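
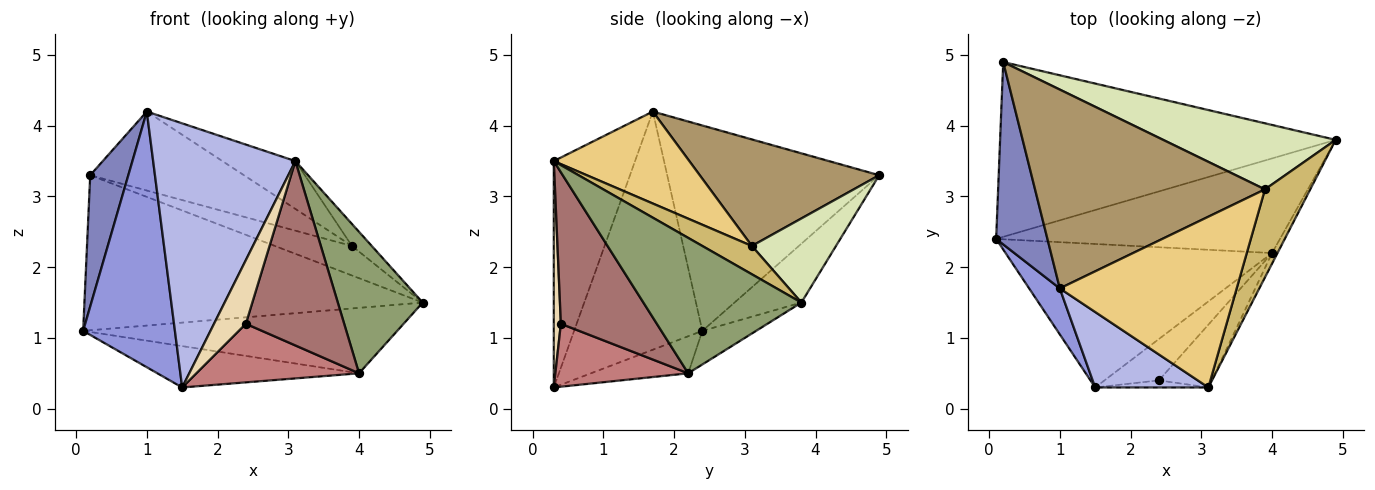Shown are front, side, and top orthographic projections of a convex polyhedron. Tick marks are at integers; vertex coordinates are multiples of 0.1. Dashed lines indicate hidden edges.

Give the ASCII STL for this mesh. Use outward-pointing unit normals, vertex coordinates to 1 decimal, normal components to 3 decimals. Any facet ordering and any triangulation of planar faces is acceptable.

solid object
 facet normal -0.130 0.658 -0.742
  outer loop
   vertex 0.2 4.9 3.3
   vertex 4.9 3.8 1.5
   vertex 0.1 2.4 1.1
  endloop
 endfacet
 facet normal -0.956 -0.172 0.239
  outer loop
   vertex 1.0 1.7 4.2
   vertex 0.2 4.9 3.3
   vertex 0.1 2.4 1.1
  endloop
 endfacet
 facet normal -0.809 -0.579 0.104
  outer loop
   vertex 1.0 1.7 4.2
   vertex 0.1 2.4 1.1
   vertex 1.5 0.3 0.3
  endloop
 endfacet
 facet normal -0.482 -0.843 0.241
  outer loop
   vertex 1.0 1.7 4.2
   vertex 1.5 0.3 0.3
   vertex 3.1 0.3 3.5
  endloop
 endfacet
 facet normal 0.880 -0.473 -0.035
  outer loop
   vertex 4.0 2.2 0.5
   vertex 4.9 3.8 1.5
   vertex 3.1 0.3 3.5
  endloop
 endfacet
 facet normal -0.097 0.566 -0.819
  outer loop
   vertex 4.0 2.2 0.5
   vertex 0.1 2.4 1.1
   vertex 4.9 3.8 1.5
  endloop
 endfacet
 facet normal -0.132 0.275 -0.952
  outer loop
   vertex 4.0 2.2 0.5
   vertex 1.5 0.3 0.3
   vertex 0.1 2.4 1.1
  endloop
 endfacet
 facet normal 0.407 0.372 0.834
  outer loop
   vertex 3.9 3.1 2.3
   vertex 4.9 3.8 1.5
   vertex 0.2 4.9 3.3
  endloop
 endfacet
 facet normal 0.396 0.339 0.854
  outer loop
   vertex 3.9 3.1 2.3
   vertex 0.2 4.9 3.3
   vertex 1.0 1.7 4.2
  endloop
 endfacet
 facet normal 0.518 0.207 0.830
  outer loop
   vertex 3.9 3.1 2.3
   vertex 3.1 0.3 3.5
   vertex 4.9 3.8 1.5
  endloop
 endfacet
 facet normal 0.448 0.241 0.861
  outer loop
   vertex 3.9 3.1 2.3
   vertex 1.0 1.7 4.2
   vertex 3.1 0.3 3.5
  endloop
 endfacet
 facet normal 0.216 -0.970 -0.108
  outer loop
   vertex 2.4 0.4 1.2
   vertex 3.1 0.3 3.5
   vertex 1.5 0.3 0.3
  endloop
 endfacet
 facet normal 0.679 -0.695 -0.237
  outer loop
   vertex 2.4 0.4 1.2
   vertex 4.0 2.2 0.5
   vertex 3.1 0.3 3.5
  endloop
 endfacet
 facet normal 0.555 -0.680 -0.479
  outer loop
   vertex 2.4 0.4 1.2
   vertex 1.5 0.3 0.3
   vertex 4.0 2.2 0.5
  endloop
 endfacet
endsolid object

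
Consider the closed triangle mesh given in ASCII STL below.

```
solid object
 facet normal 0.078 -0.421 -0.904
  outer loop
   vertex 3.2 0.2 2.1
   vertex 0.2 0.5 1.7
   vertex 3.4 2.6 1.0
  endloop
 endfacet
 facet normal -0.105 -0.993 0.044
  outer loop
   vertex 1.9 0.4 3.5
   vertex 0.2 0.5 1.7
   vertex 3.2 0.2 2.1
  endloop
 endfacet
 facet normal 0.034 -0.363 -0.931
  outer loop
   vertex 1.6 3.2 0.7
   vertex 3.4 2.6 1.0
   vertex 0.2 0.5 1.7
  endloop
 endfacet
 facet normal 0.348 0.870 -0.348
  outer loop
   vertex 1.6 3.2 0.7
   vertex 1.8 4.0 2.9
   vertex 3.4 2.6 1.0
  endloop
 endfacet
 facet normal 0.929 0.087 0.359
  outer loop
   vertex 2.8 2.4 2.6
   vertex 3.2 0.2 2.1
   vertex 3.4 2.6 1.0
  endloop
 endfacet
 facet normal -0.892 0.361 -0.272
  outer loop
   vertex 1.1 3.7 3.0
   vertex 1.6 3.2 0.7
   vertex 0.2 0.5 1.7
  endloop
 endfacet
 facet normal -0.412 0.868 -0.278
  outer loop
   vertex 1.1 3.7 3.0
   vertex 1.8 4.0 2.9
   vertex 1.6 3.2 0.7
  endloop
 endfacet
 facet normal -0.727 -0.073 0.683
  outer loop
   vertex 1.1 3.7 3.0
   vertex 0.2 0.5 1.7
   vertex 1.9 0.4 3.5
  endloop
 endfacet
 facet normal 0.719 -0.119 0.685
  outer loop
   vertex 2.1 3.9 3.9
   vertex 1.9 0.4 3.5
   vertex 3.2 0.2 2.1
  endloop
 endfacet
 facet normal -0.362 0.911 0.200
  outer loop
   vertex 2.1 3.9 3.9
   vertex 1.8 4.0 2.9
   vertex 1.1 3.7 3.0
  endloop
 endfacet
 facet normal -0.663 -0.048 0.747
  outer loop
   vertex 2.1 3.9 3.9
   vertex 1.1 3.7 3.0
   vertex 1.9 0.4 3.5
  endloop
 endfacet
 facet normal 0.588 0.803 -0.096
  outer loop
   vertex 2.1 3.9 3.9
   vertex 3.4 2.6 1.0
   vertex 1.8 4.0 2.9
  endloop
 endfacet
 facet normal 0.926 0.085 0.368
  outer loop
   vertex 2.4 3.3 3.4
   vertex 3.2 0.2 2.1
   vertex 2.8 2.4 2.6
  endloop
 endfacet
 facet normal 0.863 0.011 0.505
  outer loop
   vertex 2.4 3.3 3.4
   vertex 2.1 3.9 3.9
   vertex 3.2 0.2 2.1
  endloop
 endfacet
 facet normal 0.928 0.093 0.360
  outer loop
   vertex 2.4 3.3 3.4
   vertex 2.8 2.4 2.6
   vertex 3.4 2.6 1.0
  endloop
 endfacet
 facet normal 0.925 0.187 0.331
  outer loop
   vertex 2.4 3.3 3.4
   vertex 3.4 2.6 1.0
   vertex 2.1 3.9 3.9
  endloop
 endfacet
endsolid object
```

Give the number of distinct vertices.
10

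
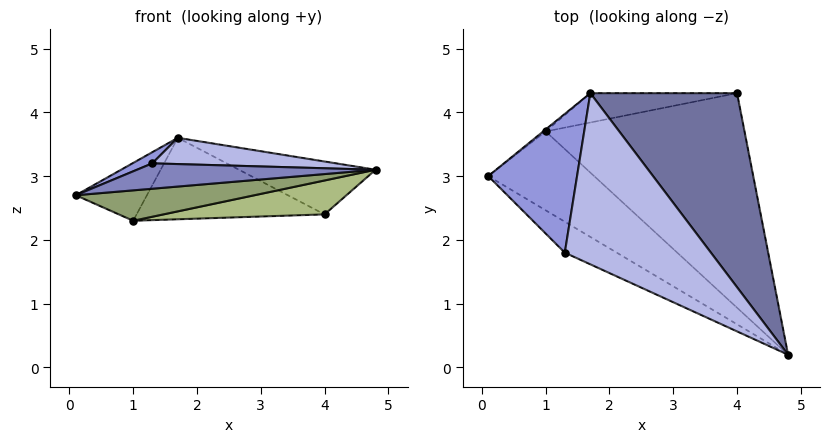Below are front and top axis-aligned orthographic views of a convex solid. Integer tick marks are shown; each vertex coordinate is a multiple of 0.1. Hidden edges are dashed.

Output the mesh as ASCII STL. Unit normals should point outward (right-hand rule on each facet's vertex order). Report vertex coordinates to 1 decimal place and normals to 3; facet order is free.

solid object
 facet normal 0.450 0.235 0.862
  outer loop
   vertex 1.7 4.3 3.6
   vertex 4.8 0.2 3.1
   vertex 4.0 4.3 2.4
  endloop
 endfacet
 facet normal -0.298 -0.605 -0.738
  outer loop
   vertex 1.3 1.8 3.2
   vertex 0.1 3.0 2.7
   vertex 4.8 0.2 3.1
  endloop
 endfacet
 facet normal -0.444 -0.072 0.893
  outer loop
   vertex 1.3 1.8 3.2
   vertex 1.7 4.3 3.6
   vertex 0.1 3.0 2.7
  endloop
 endfacet
 facet normal -0.041 -0.151 0.988
  outer loop
   vertex 1.3 1.8 3.2
   vertex 4.8 0.2 3.1
   vertex 1.7 4.3 3.6
  endloop
 endfacet
 facet normal -0.134 -0.357 -0.925
  outer loop
   vertex 1.0 3.7 2.3
   vertex 4.8 0.2 3.1
   vertex 0.1 3.0 2.7
  endloop
 endfacet
 facet normal 0.064 -0.156 -0.986
  outer loop
   vertex 1.0 3.7 2.3
   vertex 4.0 4.3 2.4
   vertex 4.8 0.2 3.1
  endloop
 endfacet
 facet normal -0.621 0.783 -0.027
  outer loop
   vertex 1.0 3.7 2.3
   vertex 0.1 3.0 2.7
   vertex 1.7 4.3 3.6
  endloop
 endfacet
 facet normal -0.174 0.926 -0.334
  outer loop
   vertex 1.0 3.7 2.3
   vertex 1.7 4.3 3.6
   vertex 4.0 4.3 2.4
  endloop
 endfacet
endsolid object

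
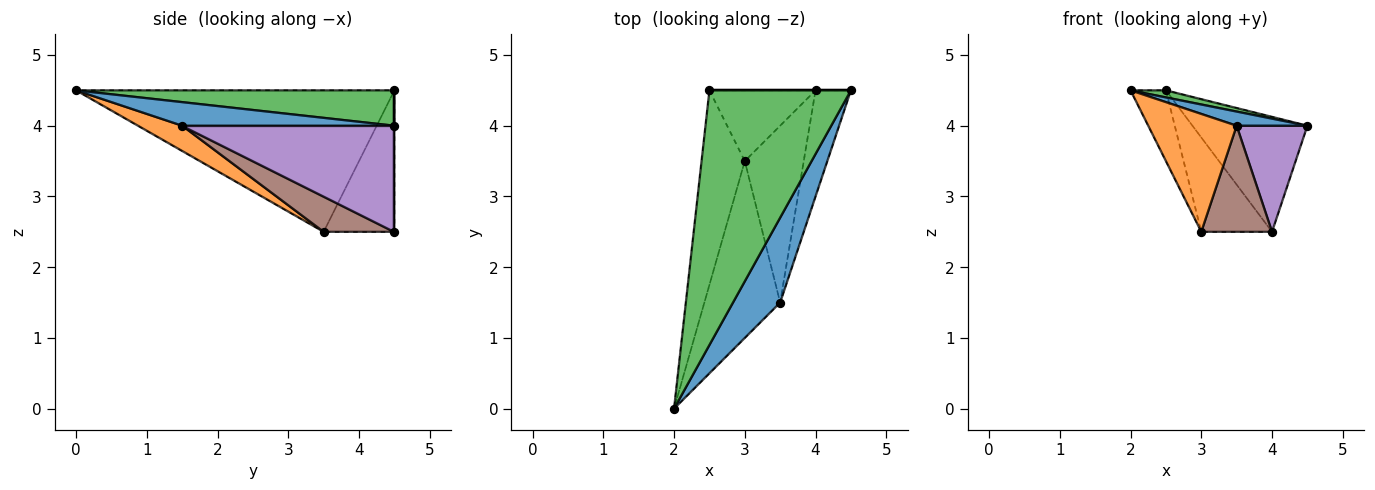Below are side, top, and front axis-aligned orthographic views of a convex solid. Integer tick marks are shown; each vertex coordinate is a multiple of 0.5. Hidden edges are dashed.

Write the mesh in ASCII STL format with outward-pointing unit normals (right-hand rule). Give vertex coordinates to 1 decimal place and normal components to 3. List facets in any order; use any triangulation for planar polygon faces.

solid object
 facet normal 0.442 -0.147 0.885
  outer loop
   vertex 3.5 1.5 4.0
   vertex 4.5 4.5 4.0
   vertex 2.0 0.0 4.5
  endloop
 endfacet
 facet normal 0.267 -0.535 -0.802
  outer loop
   vertex 3.5 1.5 4.0
   vertex 2.0 0.0 4.5
   vertex 3.0 3.5 2.5
  endloop
 endfacet
 facet normal 0.242 -0.027 0.970
  outer loop
   vertex 2.5 4.5 4.5
   vertex 2.0 0.0 4.5
   vertex 4.5 4.5 4.0
  endloop
 endfacet
 facet normal -0.951 0.106 -0.291
  outer loop
   vertex 2.5 4.5 4.5
   vertex 3.0 3.5 2.5
   vertex 2.0 0.0 4.5
  endloop
 endfacet
 facet normal 0.905 -0.302 -0.302
  outer loop
   vertex 4.0 4.5 2.5
   vertex 4.5 4.5 4.0
   vertex 3.5 1.5 4.0
  endloop
 endfacet
 facet normal 0.457 -0.457 -0.762
  outer loop
   vertex 4.0 4.5 2.5
   vertex 3.5 1.5 4.0
   vertex 3.0 3.5 2.5
  endloop
 endfacet
 facet normal 0.000 1.000 0.000
  outer loop
   vertex 4.0 4.5 2.5
   vertex 2.5 4.5 4.5
   vertex 4.5 4.5 4.0
  endloop
 endfacet
 facet normal -0.625 0.625 -0.469
  outer loop
   vertex 4.0 4.5 2.5
   vertex 3.0 3.5 2.5
   vertex 2.5 4.5 4.5
  endloop
 endfacet
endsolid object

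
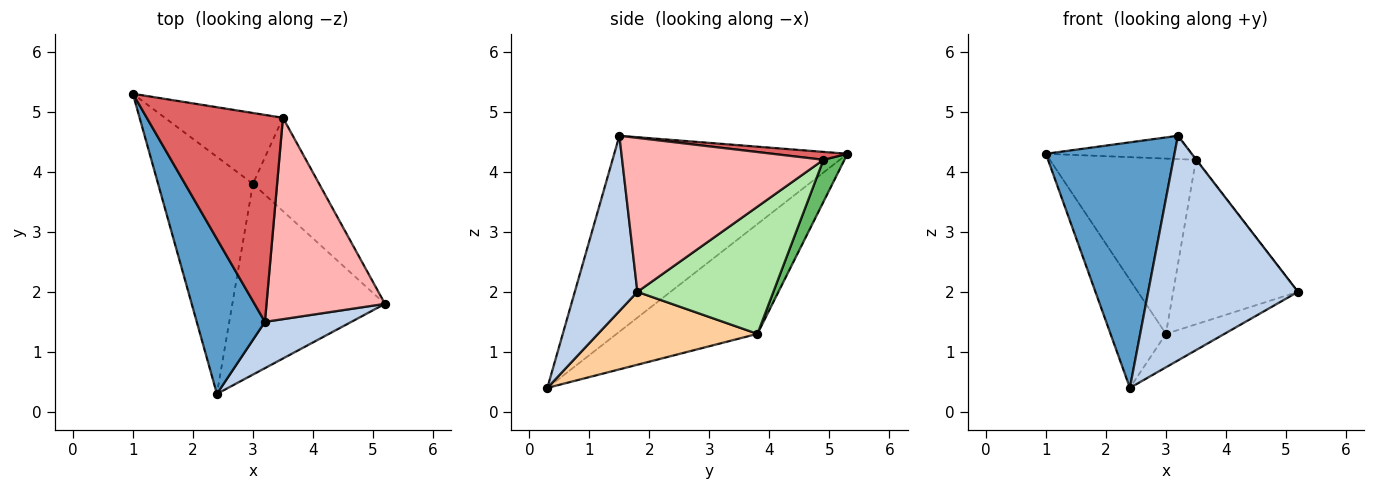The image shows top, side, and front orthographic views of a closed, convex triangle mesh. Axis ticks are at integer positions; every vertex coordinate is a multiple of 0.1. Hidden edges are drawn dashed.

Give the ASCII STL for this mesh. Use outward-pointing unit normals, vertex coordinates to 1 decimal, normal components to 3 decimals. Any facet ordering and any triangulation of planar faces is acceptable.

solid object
 facet normal -0.838 -0.462 0.292
  outer loop
   vertex 3.2 1.5 4.6
   vertex 1.0 5.3 4.3
   vertex 2.4 0.3 0.4
  endloop
 endfacet
 facet normal 0.379 -0.906 0.187
  outer loop
   vertex 3.2 1.5 4.6
   vertex 2.4 0.3 0.4
   vertex 5.2 1.8 2.0
  endloop
 endfacet
 facet normal -0.725 0.285 -0.626
  outer loop
   vertex 3.0 3.8 1.3
   vertex 2.4 0.3 0.4
   vertex 1.0 5.3 4.3
  endloop
 endfacet
 facet normal 0.426 0.156 -0.891
  outer loop
   vertex 3.0 3.8 1.3
   vertex 5.2 1.8 2.0
   vertex 2.4 0.3 0.4
  endloop
 endfacet
 facet normal 0.132 0.919 -0.371
  outer loop
   vertex 3.5 4.9 4.2
   vertex 3.0 3.8 1.3
   vertex 1.0 5.3 4.3
  endloop
 endfacet
 facet normal 0.688 0.631 -0.358
  outer loop
   vertex 3.5 4.9 4.2
   vertex 5.2 1.8 2.0
   vertex 3.0 3.8 1.3
  endloop
 endfacet
 facet normal 0.058 0.112 0.992
  outer loop
   vertex 3.5 4.9 4.2
   vertex 1.0 5.3 4.3
   vertex 3.2 1.5 4.6
  endloop
 endfacet
 facet normal 0.793 0.002 0.610
  outer loop
   vertex 3.5 4.9 4.2
   vertex 3.2 1.5 4.6
   vertex 5.2 1.8 2.0
  endloop
 endfacet
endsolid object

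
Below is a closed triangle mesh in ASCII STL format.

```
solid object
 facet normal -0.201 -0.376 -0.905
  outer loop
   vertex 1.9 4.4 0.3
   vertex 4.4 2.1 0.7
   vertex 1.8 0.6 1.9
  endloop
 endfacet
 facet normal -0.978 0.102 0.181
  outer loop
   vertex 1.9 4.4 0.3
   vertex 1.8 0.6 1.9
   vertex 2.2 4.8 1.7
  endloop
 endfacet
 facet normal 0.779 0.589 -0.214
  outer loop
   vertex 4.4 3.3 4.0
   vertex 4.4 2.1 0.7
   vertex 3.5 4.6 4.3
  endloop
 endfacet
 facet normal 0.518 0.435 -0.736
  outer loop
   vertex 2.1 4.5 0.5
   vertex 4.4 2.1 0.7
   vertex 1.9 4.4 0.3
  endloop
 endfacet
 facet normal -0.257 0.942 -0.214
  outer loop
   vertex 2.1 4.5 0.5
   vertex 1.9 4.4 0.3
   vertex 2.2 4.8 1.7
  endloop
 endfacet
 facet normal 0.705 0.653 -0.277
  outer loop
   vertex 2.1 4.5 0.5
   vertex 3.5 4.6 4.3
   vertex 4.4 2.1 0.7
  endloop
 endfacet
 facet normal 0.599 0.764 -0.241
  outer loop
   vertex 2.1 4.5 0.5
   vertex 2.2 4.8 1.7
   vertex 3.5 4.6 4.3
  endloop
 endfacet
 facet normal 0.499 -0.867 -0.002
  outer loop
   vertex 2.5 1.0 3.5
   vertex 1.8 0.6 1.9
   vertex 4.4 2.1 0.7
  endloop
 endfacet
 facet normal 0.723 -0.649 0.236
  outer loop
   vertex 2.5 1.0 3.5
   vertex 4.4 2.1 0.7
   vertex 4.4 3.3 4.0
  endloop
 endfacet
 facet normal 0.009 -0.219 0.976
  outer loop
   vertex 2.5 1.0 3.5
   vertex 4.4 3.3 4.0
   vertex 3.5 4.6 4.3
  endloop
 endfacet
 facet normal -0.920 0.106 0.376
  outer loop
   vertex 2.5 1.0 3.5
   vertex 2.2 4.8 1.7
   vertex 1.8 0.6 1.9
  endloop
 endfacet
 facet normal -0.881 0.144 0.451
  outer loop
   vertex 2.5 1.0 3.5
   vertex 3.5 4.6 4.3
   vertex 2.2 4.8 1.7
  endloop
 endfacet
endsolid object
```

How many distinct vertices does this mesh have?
8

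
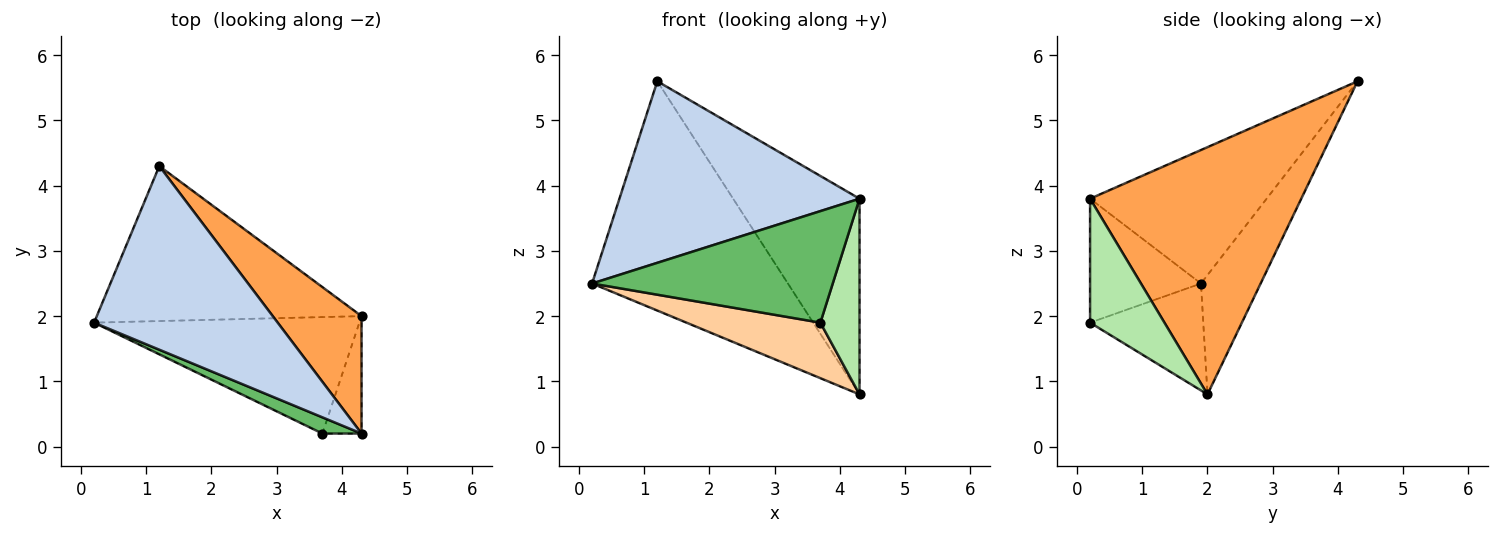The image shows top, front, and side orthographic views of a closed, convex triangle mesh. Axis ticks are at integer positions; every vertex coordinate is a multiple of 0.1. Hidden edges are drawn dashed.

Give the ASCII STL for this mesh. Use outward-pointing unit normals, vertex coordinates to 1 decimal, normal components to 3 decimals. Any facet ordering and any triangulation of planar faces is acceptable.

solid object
 facet normal -0.245 0.803 -0.543
  outer loop
   vertex 1.2 4.3 5.6
   vertex 4.3 2.0 0.8
   vertex 0.2 1.9 2.5
  endloop
 endfacet
 facet normal -0.459 -0.625 0.632
  outer loop
   vertex 4.3 0.2 3.8
   vertex 1.2 4.3 5.6
   vertex 0.2 1.9 2.5
  endloop
 endfacet
 facet normal 0.820 0.491 0.294
  outer loop
   vertex 4.3 0.2 3.8
   vertex 4.3 2.0 0.8
   vertex 1.2 4.3 5.6
  endloop
 endfacet
 facet normal -0.342 -0.404 -0.848
  outer loop
   vertex 3.7 0.2 1.9
   vertex 0.2 1.9 2.5
   vertex 4.3 2.0 0.8
  endloop
 endfacet
 facet normal -0.415 -0.900 0.131
  outer loop
   vertex 3.7 0.2 1.9
   vertex 4.3 0.2 3.8
   vertex 0.2 1.9 2.5
  endloop
 endfacet
 facet normal 0.852 -0.449 -0.269
  outer loop
   vertex 3.7 0.2 1.9
   vertex 4.3 2.0 0.8
   vertex 4.3 0.2 3.8
  endloop
 endfacet
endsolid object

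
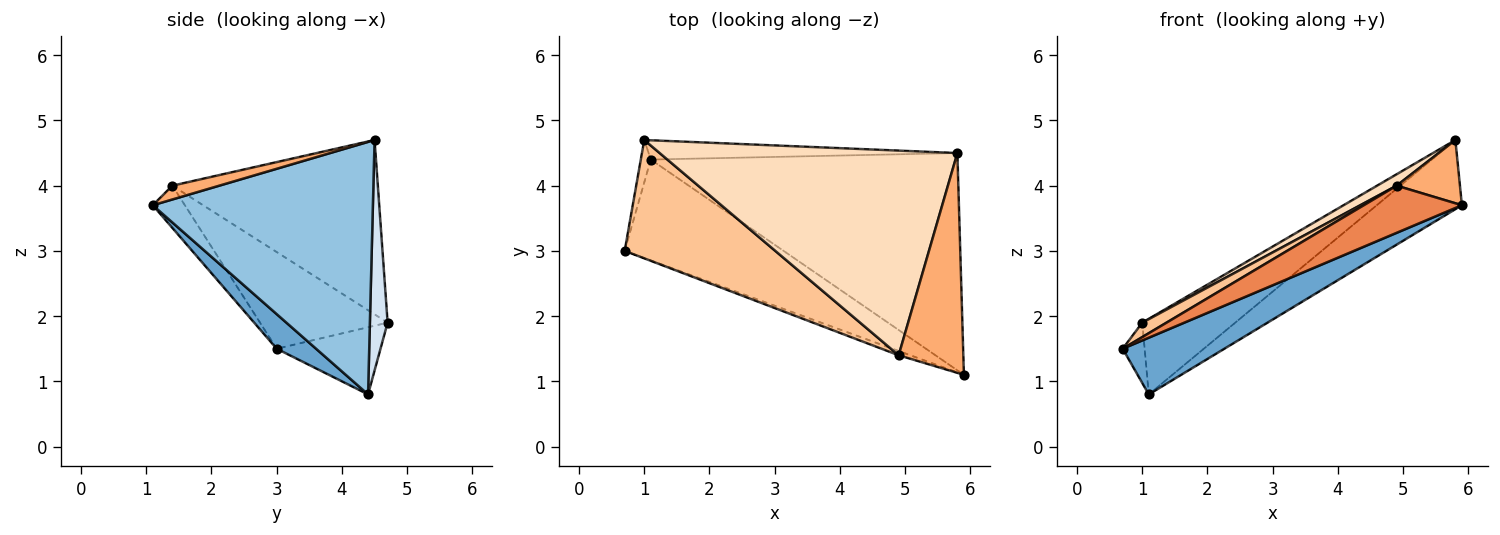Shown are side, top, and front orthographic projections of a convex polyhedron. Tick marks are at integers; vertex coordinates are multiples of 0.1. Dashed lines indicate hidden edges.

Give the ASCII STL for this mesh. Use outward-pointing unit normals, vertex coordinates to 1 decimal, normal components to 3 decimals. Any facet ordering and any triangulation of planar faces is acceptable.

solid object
 facet normal 0.186 -0.481 -0.856
  outer loop
   vertex 1.1 4.4 0.8
   vertex 5.9 1.1 3.7
   vertex 0.7 3.0 1.5
  endloop
 endfacet
 facet normal 0.617 0.239 -0.750
  outer loop
   vertex 1.1 4.4 0.8
   vertex 5.8 4.5 4.7
   vertex 5.9 1.1 3.7
  endloop
 endfacet
 facet normal -0.968 0.205 -0.144
  outer loop
   vertex 1.0 4.7 1.9
   vertex 1.1 4.4 0.8
   vertex 0.7 3.0 1.5
  endloop
 endfacet
 facet normal 0.182 0.953 -0.243
  outer loop
   vertex 1.0 4.7 1.9
   vertex 5.8 4.5 4.7
   vertex 1.1 4.4 0.8
  endloop
 endfacet
 facet normal -0.310 -0.947 -0.086
  outer loop
   vertex 4.9 1.4 4.0
   vertex 0.7 3.0 1.5
   vertex 5.9 1.1 3.7
  endloop
 endfacet
 facet normal 0.201 -0.271 0.941
  outer loop
   vertex 4.9 1.4 4.0
   vertex 5.9 1.1 3.7
   vertex 5.8 4.5 4.7
  endloop
 endfacet
 facet normal -0.537 -0.102 0.837
  outer loop
   vertex 4.9 1.4 4.0
   vertex 1.0 4.7 1.9
   vertex 0.7 3.0 1.5
  endloop
 endfacet
 facet normal -0.505 -0.048 0.862
  outer loop
   vertex 4.9 1.4 4.0
   vertex 5.8 4.5 4.7
   vertex 1.0 4.7 1.9
  endloop
 endfacet
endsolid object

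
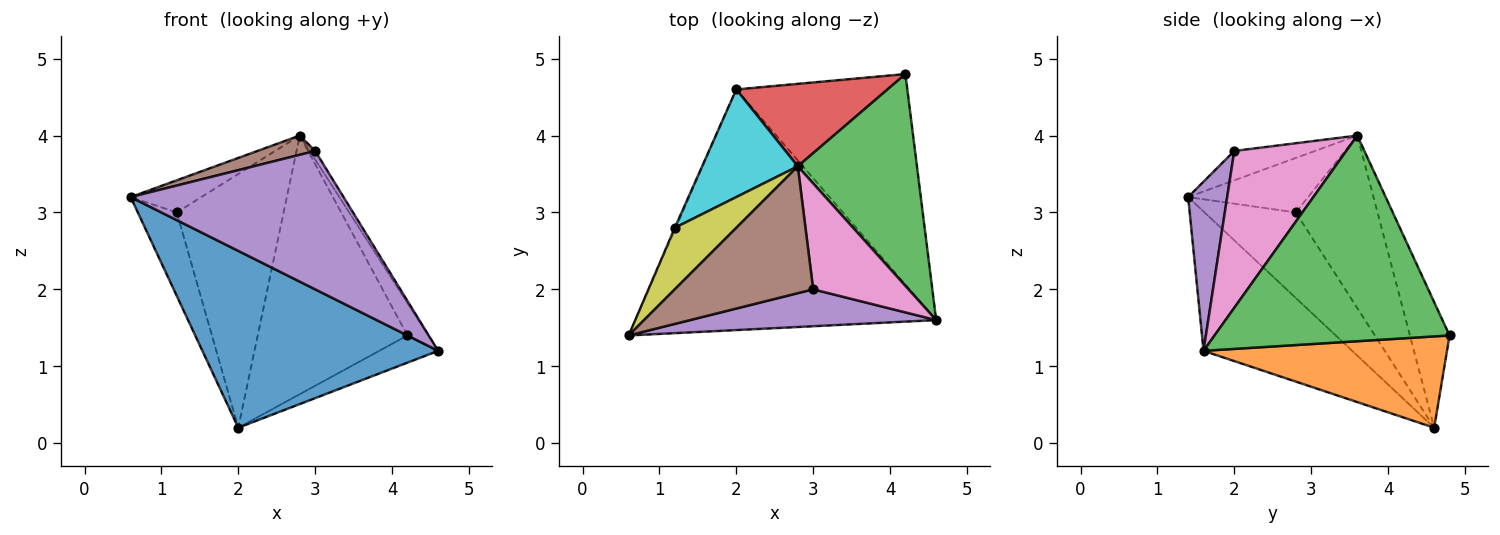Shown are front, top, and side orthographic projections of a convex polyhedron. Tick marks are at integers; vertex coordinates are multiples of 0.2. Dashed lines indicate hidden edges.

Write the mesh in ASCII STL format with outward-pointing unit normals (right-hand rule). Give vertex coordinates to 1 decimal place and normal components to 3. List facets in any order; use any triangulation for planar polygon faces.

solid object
 facet normal -0.350 -0.555 -0.755
  outer loop
   vertex 2.0 4.6 0.2
   vertex 4.6 1.6 1.2
   vertex 0.6 1.4 3.2
  endloop
 endfacet
 facet normal 0.468 0.113 -0.877
  outer loop
   vertex 2.0 4.6 0.2
   vertex 4.2 4.8 1.4
   vertex 4.6 1.6 1.2
  endloop
 endfacet
 facet normal 0.863 0.077 0.500
  outer loop
   vertex 2.8 3.6 4.0
   vertex 4.6 1.6 1.2
   vertex 4.2 4.8 1.4
  endloop
 endfacet
 facet normal -0.245 0.924 0.295
  outer loop
   vertex 2.8 3.6 4.0
   vertex 4.2 4.8 1.4
   vertex 2.0 4.6 0.2
  endloop
 endfacet
 facet normal 0.174 -0.951 0.254
  outer loop
   vertex 3.0 2.0 3.8
   vertex 0.6 1.4 3.2
   vertex 4.6 1.6 1.2
  endloop
 endfacet
 facet normal -0.205 -0.147 0.968
  outer loop
   vertex 3.0 2.0 3.8
   vertex 2.8 3.6 4.0
   vertex 0.6 1.4 3.2
  endloop
 endfacet
 facet normal 0.854 0.042 0.519
  outer loop
   vertex 3.0 2.0 3.8
   vertex 4.6 1.6 1.2
   vertex 2.8 3.6 4.0
  endloop
 endfacet
 facet normal -0.920 0.393 -0.010
  outer loop
   vertex 1.2 2.8 3.0
   vertex 2.0 4.6 0.2
   vertex 0.6 1.4 3.2
  endloop
 endfacet
 facet normal -0.618 0.364 0.697
  outer loop
   vertex 1.2 2.8 3.0
   vertex 0.6 1.4 3.2
   vertex 2.8 3.6 4.0
  endloop
 endfacet
 facet normal -0.576 0.753 0.319
  outer loop
   vertex 1.2 2.8 3.0
   vertex 2.8 3.6 4.0
   vertex 2.0 4.6 0.2
  endloop
 endfacet
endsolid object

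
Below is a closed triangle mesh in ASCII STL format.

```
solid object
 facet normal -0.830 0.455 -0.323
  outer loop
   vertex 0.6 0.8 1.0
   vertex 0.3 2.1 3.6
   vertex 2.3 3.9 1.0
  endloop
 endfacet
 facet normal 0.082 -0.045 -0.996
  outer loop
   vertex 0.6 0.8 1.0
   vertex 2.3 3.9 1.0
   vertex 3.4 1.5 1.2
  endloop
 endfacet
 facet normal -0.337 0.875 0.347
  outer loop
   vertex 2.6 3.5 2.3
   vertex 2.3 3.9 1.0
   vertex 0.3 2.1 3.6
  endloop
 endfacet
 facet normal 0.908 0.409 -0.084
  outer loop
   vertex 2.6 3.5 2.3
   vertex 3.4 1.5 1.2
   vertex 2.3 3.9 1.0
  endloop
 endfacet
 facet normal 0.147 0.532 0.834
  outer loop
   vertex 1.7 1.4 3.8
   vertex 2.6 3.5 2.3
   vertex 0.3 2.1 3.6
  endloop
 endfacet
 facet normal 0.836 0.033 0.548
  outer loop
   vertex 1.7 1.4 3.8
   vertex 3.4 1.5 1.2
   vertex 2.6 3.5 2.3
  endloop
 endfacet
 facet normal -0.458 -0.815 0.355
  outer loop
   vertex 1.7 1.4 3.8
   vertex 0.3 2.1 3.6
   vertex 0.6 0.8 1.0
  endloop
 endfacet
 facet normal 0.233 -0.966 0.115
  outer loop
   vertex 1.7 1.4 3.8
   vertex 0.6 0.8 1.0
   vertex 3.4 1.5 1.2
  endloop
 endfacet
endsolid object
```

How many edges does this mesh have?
12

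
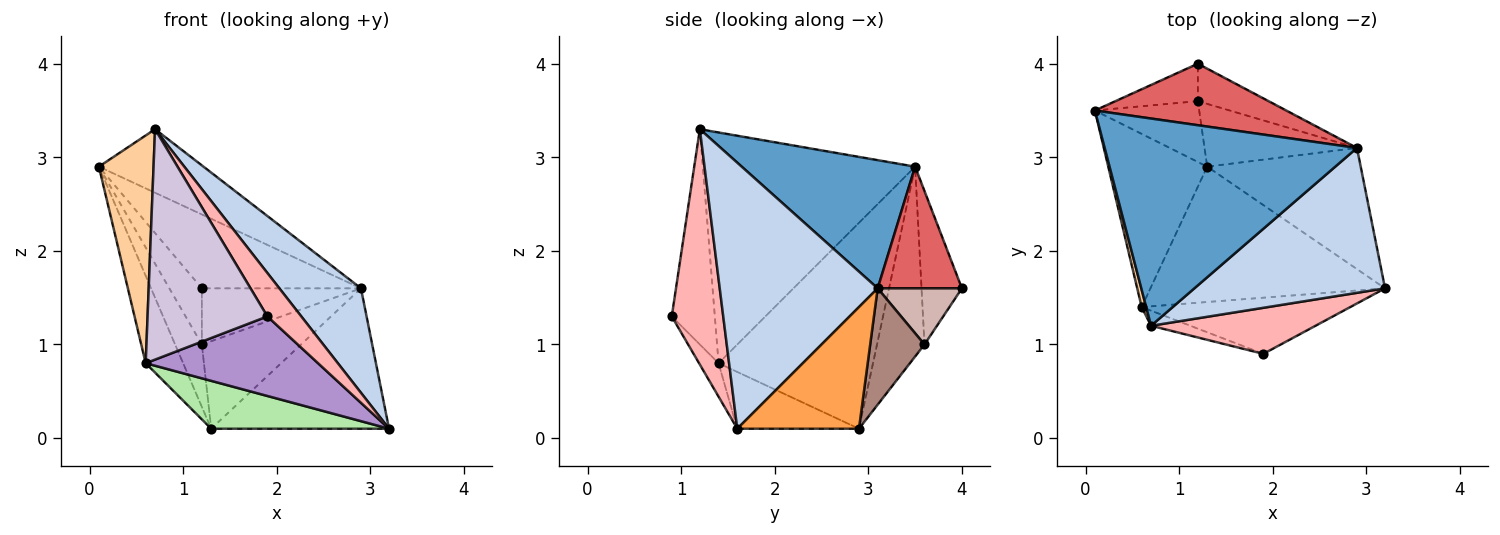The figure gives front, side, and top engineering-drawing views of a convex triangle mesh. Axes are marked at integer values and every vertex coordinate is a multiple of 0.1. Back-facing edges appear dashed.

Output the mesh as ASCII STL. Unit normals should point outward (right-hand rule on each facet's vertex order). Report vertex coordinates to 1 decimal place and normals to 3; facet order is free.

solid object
 facet normal 0.437 0.264 0.860
  outer loop
   vertex 2.9 3.1 1.6
   vertex 0.1 3.5 2.9
   vertex 0.7 1.2 3.3
  endloop
 endfacet
 facet normal 0.749 -0.387 0.537
  outer loop
   vertex 2.9 3.1 1.6
   vertex 0.7 1.2 3.3
   vertex 3.2 1.6 0.1
  endloop
 endfacet
 facet normal 0.460 0.672 -0.580
  outer loop
   vertex 2.9 3.1 1.6
   vertex 3.2 1.6 0.1
   vertex 1.3 2.9 0.1
  endloop
 endfacet
 facet normal -0.968 -0.249 0.019
  outer loop
   vertex 0.6 1.4 0.8
   vertex 0.7 1.2 3.3
   vertex 0.1 3.5 2.9
  endloop
 endfacet
 facet normal -0.881 0.213 -0.423
  outer loop
   vertex 0.6 1.4 0.8
   vertex 0.1 3.5 2.9
   vertex 1.3 2.9 0.1
  endloop
 endfacet
 facet normal -0.222 -0.325 -0.919
  outer loop
   vertex 0.6 1.4 0.8
   vertex 1.3 2.9 0.1
   vertex 3.2 1.6 0.1
  endloop
 endfacet
 facet normal 0.377 0.712 0.593
  outer loop
   vertex 1.2 4.0 1.6
   vertex 0.1 3.5 2.9
   vertex 2.9 3.1 1.6
  endloop
 endfacet
 facet normal 0.721 -0.475 0.504
  outer loop
   vertex 1.9 0.9 1.3
   vertex 3.2 1.6 0.1
   vertex 0.7 1.2 3.3
  endloop
 endfacet
 facet normal -0.092 -0.814 -0.574
  outer loop
   vertex 1.9 0.9 1.3
   vertex 0.6 1.4 0.8
   vertex 3.2 1.6 0.1
  endloop
 endfacet
 facet normal -0.338 -0.939 -0.062
  outer loop
   vertex 1.9 0.9 1.3
   vertex 0.7 1.2 3.3
   vertex 0.6 1.4 0.8
  endloop
 endfacet
 facet normal 0.406 0.743 -0.532
  outer loop
   vertex 1.2 3.6 1.0
   vertex 2.9 3.1 1.6
   vertex 1.3 2.9 0.1
  endloop
 endfacet
 facet normal 0.403 0.761 -0.508
  outer loop
   vertex 1.2 3.6 1.0
   vertex 1.2 4.0 1.6
   vertex 2.9 3.1 1.6
  endloop
 endfacet
 facet normal -0.786 0.443 -0.432
  outer loop
   vertex 1.2 3.6 1.0
   vertex 1.3 2.9 0.1
   vertex 0.1 3.5 2.9
  endloop
 endfacet
 facet normal -0.719 0.579 -0.386
  outer loop
   vertex 1.2 3.6 1.0
   vertex 0.1 3.5 2.9
   vertex 1.2 4.0 1.6
  endloop
 endfacet
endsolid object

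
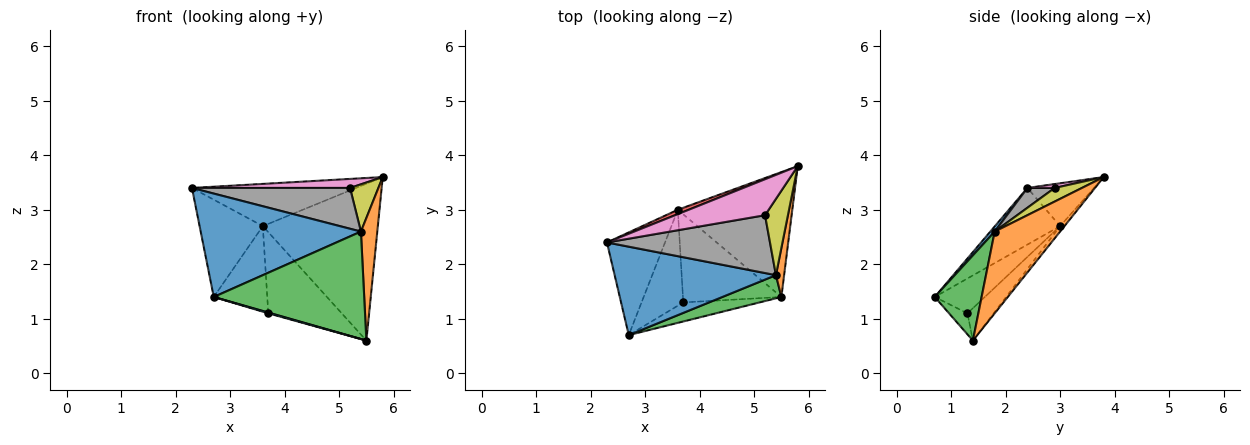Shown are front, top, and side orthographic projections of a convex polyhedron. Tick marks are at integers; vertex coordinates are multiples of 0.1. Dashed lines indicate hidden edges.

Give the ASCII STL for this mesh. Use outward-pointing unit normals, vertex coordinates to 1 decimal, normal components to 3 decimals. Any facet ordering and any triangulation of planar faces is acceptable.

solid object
 facet normal 0.021 -0.760 0.650
  outer loop
   vertex 5.4 1.8 2.6
   vertex 2.3 2.4 3.4
   vertex 2.7 0.7 1.4
  endloop
 endfacet
 facet normal 0.966 -0.241 0.097
  outer loop
   vertex 5.4 1.8 2.6
   vertex 5.5 1.4 0.6
   vertex 5.8 3.8 3.6
  endloop
 endfacet
 facet normal 0.291 -0.935 0.202
  outer loop
   vertex 5.4 1.8 2.6
   vertex 2.7 0.7 1.4
   vertex 5.5 1.4 0.6
  endloop
 endfacet
 facet normal -0.374 0.922 0.095
  outer loop
   vertex 3.6 3.0 2.7
   vertex 2.3 2.4 3.4
   vertex 5.8 3.8 3.6
  endloop
 endfacet
 facet normal -0.030 0.782 -0.623
  outer loop
   vertex 3.6 3.0 2.7
   vertex 5.8 3.8 3.6
   vertex 5.5 1.4 0.6
  endloop
 endfacet
 facet normal -0.578 0.561 -0.593
  outer loop
   vertex 3.6 3.0 2.7
   vertex 2.7 0.7 1.4
   vertex 2.3 2.4 3.4
  endloop
 endfacet
 facet normal 0.042 -0.243 0.969
  outer loop
   vertex 5.2 2.9 3.4
   vertex 5.8 3.8 3.6
   vertex 2.3 2.4 3.4
  endloop
 endfacet
 facet normal 0.099 -0.573 0.813
  outer loop
   vertex 5.2 2.9 3.4
   vertex 2.3 2.4 3.4
   vertex 5.4 1.8 2.6
  endloop
 endfacet
 facet normal 0.452 -0.470 0.759
  outer loop
   vertex 5.2 2.9 3.4
   vertex 5.4 1.8 2.6
   vertex 5.8 3.8 3.6
  endloop
 endfacet
 facet normal -0.265 -0.039 -0.963
  outer loop
   vertex 3.7 1.3 1.1
   vertex 5.5 1.4 0.6
   vertex 2.7 0.7 1.4
  endloop
 endfacet
 facet normal -0.235 0.659 -0.715
  outer loop
   vertex 3.7 1.3 1.1
   vertex 3.6 3.0 2.7
   vertex 5.5 1.4 0.6
  endloop
 endfacet
 facet normal -0.529 0.565 -0.633
  outer loop
   vertex 3.7 1.3 1.1
   vertex 2.7 0.7 1.4
   vertex 3.6 3.0 2.7
  endloop
 endfacet
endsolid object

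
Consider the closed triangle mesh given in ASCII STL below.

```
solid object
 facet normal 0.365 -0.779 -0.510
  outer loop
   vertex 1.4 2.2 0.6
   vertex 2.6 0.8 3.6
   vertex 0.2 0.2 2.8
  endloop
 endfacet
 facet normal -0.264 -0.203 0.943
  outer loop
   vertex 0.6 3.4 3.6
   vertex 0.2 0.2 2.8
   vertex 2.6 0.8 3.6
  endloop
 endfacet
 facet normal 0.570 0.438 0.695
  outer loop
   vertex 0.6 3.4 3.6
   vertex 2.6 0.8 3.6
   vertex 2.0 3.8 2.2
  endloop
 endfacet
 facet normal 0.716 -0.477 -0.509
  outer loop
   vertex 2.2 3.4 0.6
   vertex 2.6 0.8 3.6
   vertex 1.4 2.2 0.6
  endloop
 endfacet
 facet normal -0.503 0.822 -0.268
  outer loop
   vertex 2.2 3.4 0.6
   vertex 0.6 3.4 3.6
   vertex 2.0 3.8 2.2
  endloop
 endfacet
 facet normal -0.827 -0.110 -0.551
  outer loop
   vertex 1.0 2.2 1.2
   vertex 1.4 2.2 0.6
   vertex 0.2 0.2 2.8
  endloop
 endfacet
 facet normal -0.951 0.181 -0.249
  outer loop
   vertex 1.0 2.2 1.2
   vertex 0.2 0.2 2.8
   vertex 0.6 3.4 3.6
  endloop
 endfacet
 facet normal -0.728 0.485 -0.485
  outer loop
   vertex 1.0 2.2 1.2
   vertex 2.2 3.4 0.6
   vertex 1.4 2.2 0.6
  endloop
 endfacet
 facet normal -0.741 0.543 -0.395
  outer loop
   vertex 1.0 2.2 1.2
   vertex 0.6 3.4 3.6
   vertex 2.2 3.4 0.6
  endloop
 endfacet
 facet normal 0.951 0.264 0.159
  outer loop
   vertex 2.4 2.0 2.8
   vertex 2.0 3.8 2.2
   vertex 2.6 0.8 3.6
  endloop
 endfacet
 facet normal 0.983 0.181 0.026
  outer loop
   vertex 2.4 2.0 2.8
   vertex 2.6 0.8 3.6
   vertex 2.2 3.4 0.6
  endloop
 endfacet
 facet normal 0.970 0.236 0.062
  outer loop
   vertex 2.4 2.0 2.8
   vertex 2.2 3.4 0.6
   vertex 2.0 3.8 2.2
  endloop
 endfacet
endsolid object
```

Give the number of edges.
18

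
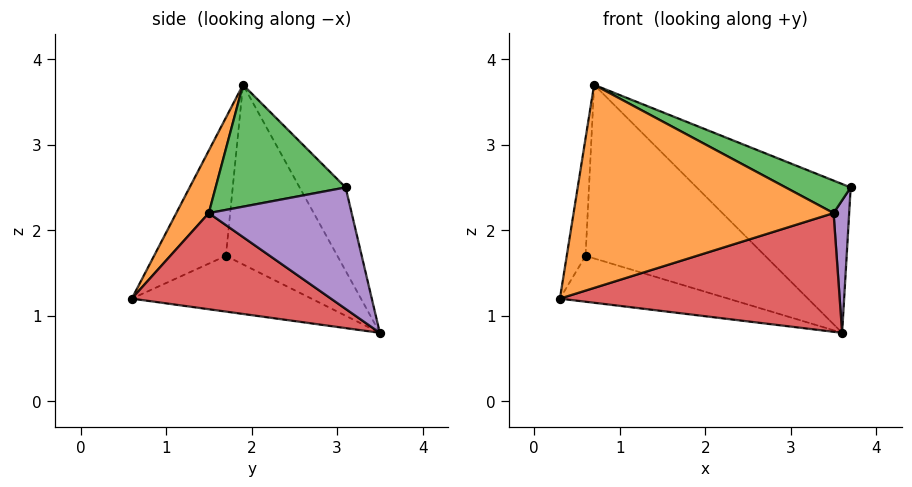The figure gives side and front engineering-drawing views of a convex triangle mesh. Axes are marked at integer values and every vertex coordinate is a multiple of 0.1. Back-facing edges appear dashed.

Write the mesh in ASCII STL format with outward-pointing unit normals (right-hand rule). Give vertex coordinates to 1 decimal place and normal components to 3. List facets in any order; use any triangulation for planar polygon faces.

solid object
 facet normal -0.278 0.931 0.235
  outer loop
   vertex 3.6 3.5 0.8
   vertex 0.7 1.9 3.7
   vertex 3.7 3.1 2.5
  endloop
 endfacet
 facet normal 0.111 -0.889 0.444
  outer loop
   vertex 3.5 1.5 2.2
   vertex 0.7 1.9 3.7
   vertex 0.3 0.6 1.2
  endloop
 endfacet
 facet normal 0.436 -0.218 0.873
  outer loop
   vertex 3.5 1.5 2.2
   vertex 3.7 3.1 2.5
   vertex 0.7 1.9 3.7
  endloop
 endfacet
 facet normal 0.386 -0.542 -0.747
  outer loop
   vertex 3.5 1.5 2.2
   vertex 0.3 0.6 1.2
   vertex 3.6 3.5 0.8
  endloop
 endfacet
 facet normal 0.991 -0.108 -0.084
  outer loop
   vertex 3.5 1.5 2.2
   vertex 3.6 3.5 0.8
   vertex 3.7 3.1 2.5
  endloop
 endfacet
 facet normal -0.967 0.253 0.023
  outer loop
   vertex 0.6 1.7 1.7
   vertex 0.3 0.6 1.2
   vertex 0.7 1.9 3.7
  endloop
 endfacet
 facet normal -0.499 0.468 -0.729
  outer loop
   vertex 0.6 1.7 1.7
   vertex 3.6 3.5 0.8
   vertex 0.3 0.6 1.2
  endloop
 endfacet
 facet normal -0.526 0.848 -0.058
  outer loop
   vertex 0.6 1.7 1.7
   vertex 0.7 1.9 3.7
   vertex 3.6 3.5 0.8
  endloop
 endfacet
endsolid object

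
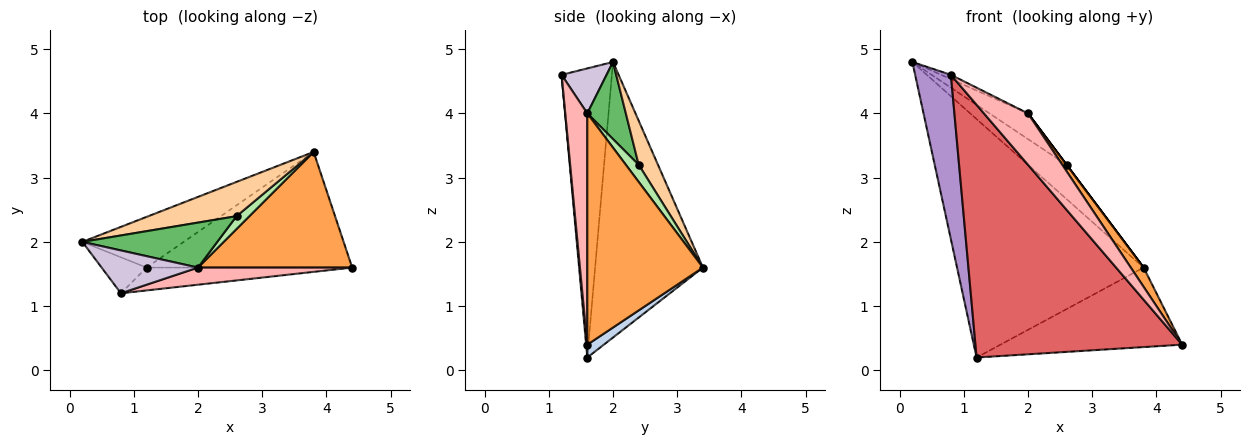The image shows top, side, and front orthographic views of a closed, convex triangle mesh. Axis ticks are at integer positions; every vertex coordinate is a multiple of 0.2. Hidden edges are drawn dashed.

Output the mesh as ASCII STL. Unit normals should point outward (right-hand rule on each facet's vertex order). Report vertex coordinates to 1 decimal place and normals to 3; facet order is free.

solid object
 facet normal -0.492 0.852 -0.181
  outer loop
   vertex 1.2 1.6 0.2
   vertex 0.2 2.0 4.8
   vertex 3.8 3.4 1.6
  endloop
 endfacet
 facet normal 0.051 0.566 -0.823
  outer loop
   vertex 1.2 1.6 0.2
   vertex 3.8 3.4 1.6
   vertex 4.4 1.6 0.4
  endloop
 endfacet
 facet normal 0.829 -0.092 0.552
  outer loop
   vertex 2.0 1.6 4.0
   vertex 4.4 1.6 0.4
   vertex 3.8 3.4 1.6
  endloop
 endfacet
 facet normal 0.333 0.667 0.667
  outer loop
   vertex 2.6 2.4 3.2
   vertex 3.8 3.4 1.6
   vertex 0.2 2.0 4.8
  endloop
 endfacet
 facet normal 0.444 0.444 0.778
  outer loop
   vertex 2.6 2.4 3.2
   vertex 0.2 2.0 4.8
   vertex 2.0 1.6 4.0
  endloop
 endfacet
 facet normal 0.800 0.000 0.600
  outer loop
   vertex 2.6 2.4 3.2
   vertex 2.0 1.6 4.0
   vertex 3.8 3.4 1.6
  endloop
 endfacet
 facet normal 0.006 -0.996 -0.090
  outer loop
   vertex 0.8 1.2 4.6
   vertex 1.2 1.6 0.2
   vertex 4.4 1.6 0.4
  endloop
 endfacet
 facet normal 0.429 -0.857 0.286
  outer loop
   vertex 0.8 1.2 4.6
   vertex 4.4 1.6 0.4
   vertex 2.0 1.6 4.0
  endloop
 endfacet
 facet normal -0.808 -0.575 -0.126
  outer loop
   vertex 0.8 1.2 4.6
   vertex 0.2 2.0 4.8
   vertex 1.2 1.6 0.2
  endloop
 endfacet
 facet normal 0.421 0.090 0.902
  outer loop
   vertex 0.8 1.2 4.6
   vertex 2.0 1.6 4.0
   vertex 0.2 2.0 4.8
  endloop
 endfacet
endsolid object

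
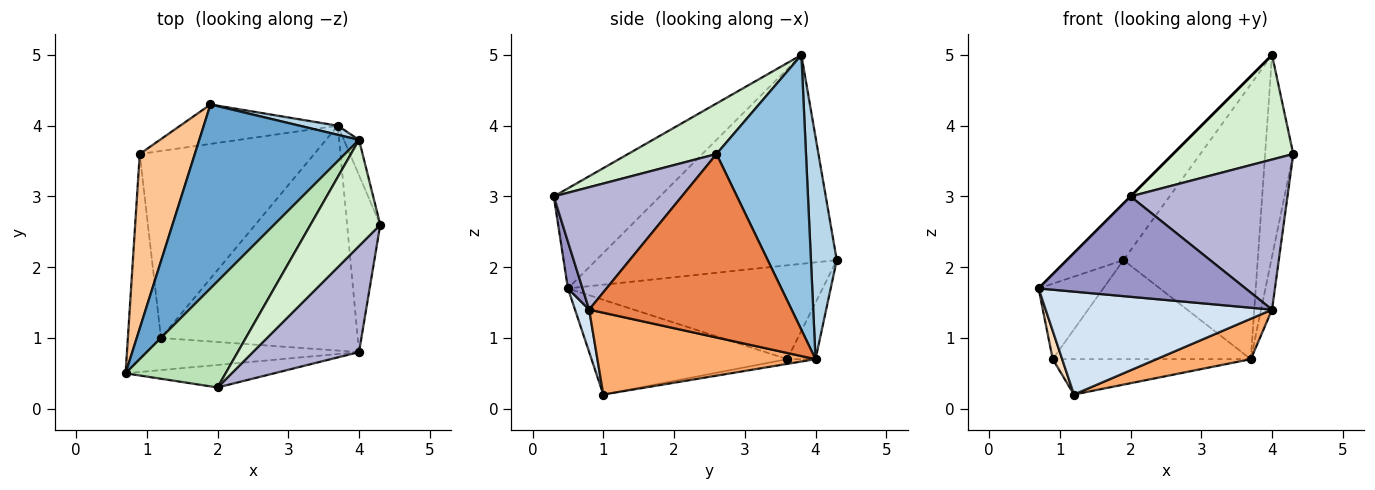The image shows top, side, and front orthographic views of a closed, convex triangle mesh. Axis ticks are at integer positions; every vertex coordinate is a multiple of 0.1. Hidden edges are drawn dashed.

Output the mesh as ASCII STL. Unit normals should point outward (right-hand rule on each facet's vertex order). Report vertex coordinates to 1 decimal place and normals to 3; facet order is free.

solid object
 facet normal -0.781 0.184 0.597
  outer loop
   vertex 4.0 3.8 5.0
   vertex 1.9 4.3 2.1
   vertex 0.7 0.5 1.7
  endloop
 endfacet
 facet normal 0.953 0.299 -0.053
  outer loop
   vertex 4.0 3.8 5.0
   vertex 4.3 2.6 3.6
   vertex 3.7 4.0 0.7
  endloop
 endfacet
 facet normal 0.189 0.981 0.032
  outer loop
   vertex 4.0 3.8 5.0
   vertex 3.7 4.0 0.7
   vertex 1.9 4.3 2.1
  endloop
 endfacet
 facet normal 0.060 -0.953 -0.298
  outer loop
   vertex 4.0 0.8 1.4
   vertex 0.7 0.5 1.7
   vertex 1.2 1.0 0.2
  endloop
 endfacet
 facet normal 0.983 0.053 -0.178
  outer loop
   vertex 4.0 0.8 1.4
   vertex 3.7 4.0 0.7
   vertex 4.3 2.6 3.6
  endloop
 endfacet
 facet normal 0.379 -0.164 -0.911
  outer loop
   vertex 4.0 0.8 1.4
   vertex 1.2 1.0 0.2
   vertex 3.7 4.0 0.7
  endloop
 endfacet
 facet normal -0.842 0.214 0.495
  outer loop
   vertex 0.9 3.6 0.7
   vertex 0.7 0.5 1.7
   vertex 1.9 4.3 2.1
  endloop
 endfacet
 facet normal -0.943 -0.045 -0.330
  outer loop
   vertex 0.9 3.6 0.7
   vertex 1.2 1.0 0.2
   vertex 0.7 0.5 1.7
  endloop
 endfacet
 facet normal -0.132 0.921 -0.367
  outer loop
   vertex 0.9 3.6 0.7
   vertex 1.9 4.3 2.1
   vertex 3.7 4.0 0.7
  endloop
 endfacet
 facet normal -0.027 0.186 -0.982
  outer loop
   vertex 0.9 3.6 0.7
   vertex 3.7 4.0 0.7
   vertex 1.2 1.0 0.2
  endloop
 endfacet
 facet normal -0.707 0.000 0.707
  outer loop
   vertex 2.0 0.3 3.0
   vertex 4.0 3.8 5.0
   vertex 0.7 0.5 1.7
  endloop
 endfacet
 facet normal 0.459 -0.624 0.633
  outer loop
   vertex 2.0 0.3 3.0
   vertex 4.3 2.6 3.6
   vertex 4.0 3.8 5.0
  endloop
 endfacet
 facet normal 0.069 -0.973 -0.218
  outer loop
   vertex 2.0 0.3 3.0
   vertex 0.7 0.5 1.7
   vertex 4.0 0.8 1.4
  endloop
 endfacet
 facet normal 0.554 -0.680 0.480
  outer loop
   vertex 2.0 0.3 3.0
   vertex 4.0 0.8 1.4
   vertex 4.3 2.6 3.6
  endloop
 endfacet
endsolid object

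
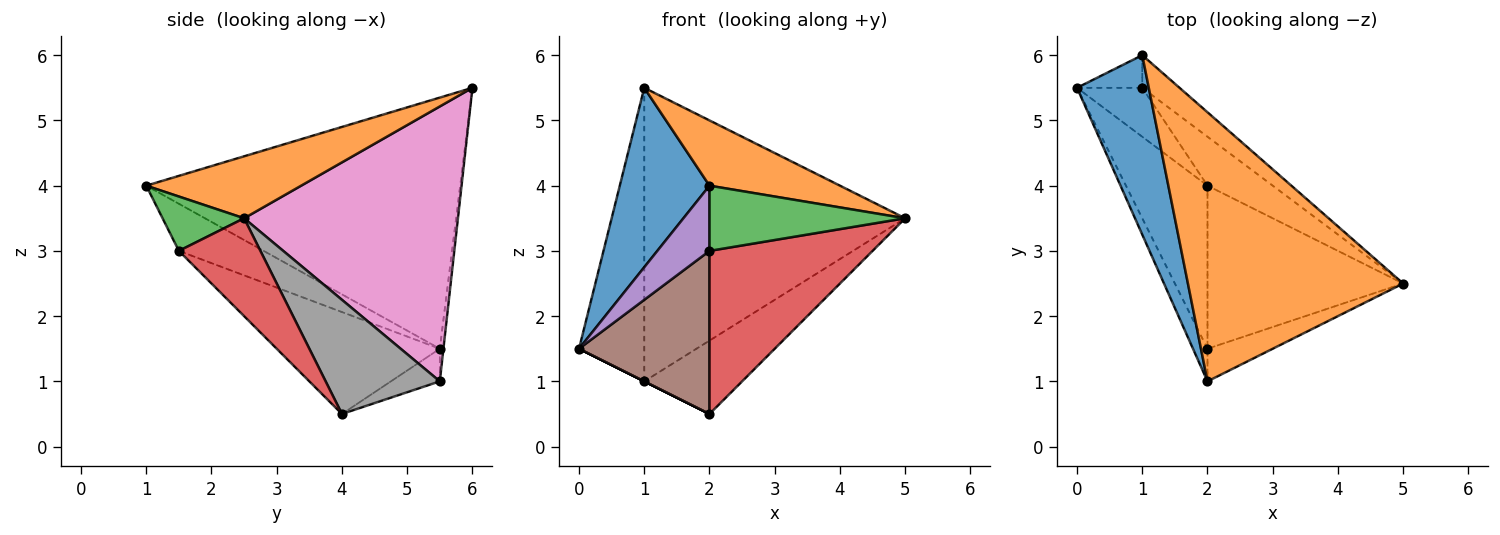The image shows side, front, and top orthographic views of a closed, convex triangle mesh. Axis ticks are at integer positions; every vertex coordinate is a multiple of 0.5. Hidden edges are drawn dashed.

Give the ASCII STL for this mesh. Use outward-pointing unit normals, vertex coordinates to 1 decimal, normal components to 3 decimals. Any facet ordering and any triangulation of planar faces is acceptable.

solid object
 facet normal -0.927 -0.265 0.265
  outer loop
   vertex 1.0 6.0 5.5
   vertex 0.0 5.5 1.5
   vertex 2.0 1.0 4.0
  endloop
 endfacet
 facet normal 0.269 -0.227 0.936
  outer loop
   vertex 1.0 6.0 5.5
   vertex 2.0 1.0 4.0
   vertex 5.0 2.5 3.5
  endloop
 endfacet
 facet normal 0.349 -0.838 -0.419
  outer loop
   vertex 2.0 1.5 3.0
   vertex 5.0 2.5 3.5
   vertex 2.0 1.0 4.0
  endloop
 endfacet
 facet normal 0.333 -0.667 -0.667
  outer loop
   vertex 2.0 1.5 3.0
   vertex 2.0 4.0 0.5
   vertex 5.0 2.5 3.5
  endloop
 endfacet
 facet normal -0.824 -0.507 -0.253
  outer loop
   vertex 2.0 1.5 3.0
   vertex 2.0 1.0 4.0
   vertex 0.0 5.5 1.5
  endloop
 endfacet
 facet normal -0.662 -0.530 -0.530
  outer loop
   vertex 2.0 1.5 3.0
   vertex 0.0 5.5 1.5
   vertex 2.0 4.0 0.5
  endloop
 endfacet
 facet normal 0.631 0.771 -0.086
  outer loop
   vertex 1.0 5.5 1.0
   vertex 1.0 6.0 5.5
   vertex 5.0 2.5 3.5
  endloop
 endfacet
 facet normal 0.697 0.597 -0.398
  outer loop
   vertex 1.0 5.5 1.0
   vertex 5.0 2.5 3.5
   vertex 2.0 4.0 0.5
  endloop
 endfacet
 facet normal -0.055 0.992 -0.110
  outer loop
   vertex 1.0 5.5 1.0
   vertex 0.0 5.5 1.5
   vertex 1.0 6.0 5.5
  endloop
 endfacet
 facet normal -0.447 0.000 -0.894
  outer loop
   vertex 1.0 5.5 1.0
   vertex 2.0 4.0 0.5
   vertex 0.0 5.5 1.5
  endloop
 endfacet
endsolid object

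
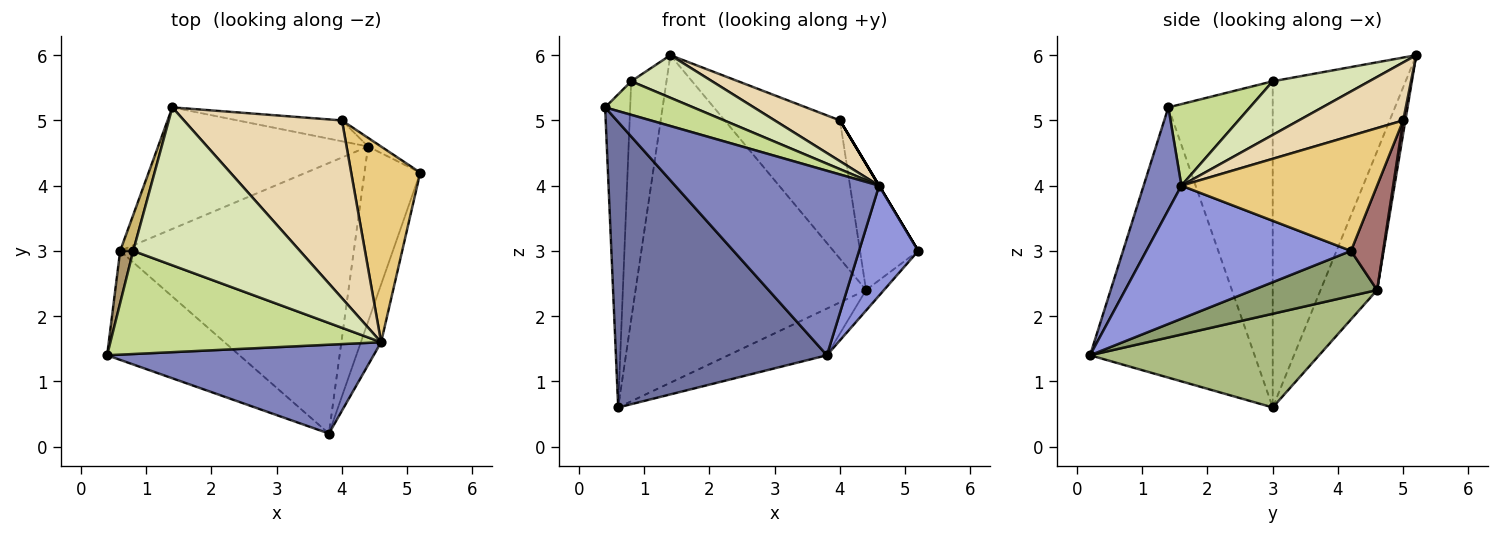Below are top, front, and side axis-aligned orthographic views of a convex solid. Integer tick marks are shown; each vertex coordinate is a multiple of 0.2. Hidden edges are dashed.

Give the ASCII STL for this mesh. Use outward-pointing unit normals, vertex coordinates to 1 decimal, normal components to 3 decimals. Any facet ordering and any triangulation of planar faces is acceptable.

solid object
 facet normal -0.589 -0.755 -0.288
  outer loop
   vertex 3.8 0.2 1.4
   vertex 0.4 1.4 5.2
   vertex 0.6 3.0 0.6
  endloop
 endfacet
 facet normal 0.165 -0.889 0.428
  outer loop
   vertex 4.6 1.6 4.0
   vertex 0.4 1.4 5.2
   vertex 3.8 0.2 1.4
  endloop
 endfacet
 facet normal 0.951 -0.275 -0.144
  outer loop
   vertex 4.6 1.6 4.0
   vertex 3.8 0.2 1.4
   vertex 5.2 4.2 3.0
  endloop
 endfacet
 facet normal -0.224 0.914 -0.339
  outer loop
   vertex 4.4 4.6 2.4
   vertex 0.6 3.0 0.6
   vertex 1.4 5.2 6.0
  endloop
 endfacet
 facet normal 0.626 0.091 -0.774
  outer loop
   vertex 4.4 4.6 2.4
   vertex 5.2 4.2 3.0
   vertex 3.8 0.2 1.4
  endloop
 endfacet
 facet normal 0.368 0.158 -0.916
  outer loop
   vertex 4.4 4.6 2.4
   vertex 3.8 0.2 1.4
   vertex 0.6 3.0 0.6
  endloop
 endfacet
 facet normal 0.275 -0.297 0.914
  outer loop
   vertex 0.8 3.0 5.6
   vertex 0.4 1.4 5.2
   vertex 4.6 1.6 4.0
  endloop
 endfacet
 facet normal 0.297 -0.249 0.922
  outer loop
   vertex 0.8 3.0 5.6
   vertex 4.6 1.6 4.0
   vertex 1.4 5.2 6.0
  endloop
 endfacet
 facet normal -0.972 0.233 0.039
  outer loop
   vertex 0.8 3.0 5.6
   vertex 0.6 3.0 0.6
   vertex 0.4 1.4 5.2
  endloop
 endfacet
 facet normal -0.966 0.256 0.039
  outer loop
   vertex 0.8 3.0 5.6
   vertex 1.4 5.2 6.0
   vertex 0.6 3.0 0.6
  endloop
 endfacet
 facet normal 0.857 0.000 0.514
  outer loop
   vertex 4.0 5.0 5.0
   vertex 4.6 1.6 4.0
   vertex 5.2 4.2 3.0
  endloop
 endfacet
 facet normal 0.337 -0.210 0.918
  outer loop
   vertex 4.0 5.0 5.0
   vertex 1.4 5.2 6.0
   vertex 4.6 1.6 4.0
  endloop
 endfacet
 facet normal 0.482 0.874 -0.060
  outer loop
   vertex 4.0 5.0 5.0
   vertex 5.2 4.2 3.0
   vertex 4.4 4.6 2.4
  endloop
 endfacet
 facet normal 0.019 0.989 -0.149
  outer loop
   vertex 4.0 5.0 5.0
   vertex 4.4 4.6 2.4
   vertex 1.4 5.2 6.0
  endloop
 endfacet
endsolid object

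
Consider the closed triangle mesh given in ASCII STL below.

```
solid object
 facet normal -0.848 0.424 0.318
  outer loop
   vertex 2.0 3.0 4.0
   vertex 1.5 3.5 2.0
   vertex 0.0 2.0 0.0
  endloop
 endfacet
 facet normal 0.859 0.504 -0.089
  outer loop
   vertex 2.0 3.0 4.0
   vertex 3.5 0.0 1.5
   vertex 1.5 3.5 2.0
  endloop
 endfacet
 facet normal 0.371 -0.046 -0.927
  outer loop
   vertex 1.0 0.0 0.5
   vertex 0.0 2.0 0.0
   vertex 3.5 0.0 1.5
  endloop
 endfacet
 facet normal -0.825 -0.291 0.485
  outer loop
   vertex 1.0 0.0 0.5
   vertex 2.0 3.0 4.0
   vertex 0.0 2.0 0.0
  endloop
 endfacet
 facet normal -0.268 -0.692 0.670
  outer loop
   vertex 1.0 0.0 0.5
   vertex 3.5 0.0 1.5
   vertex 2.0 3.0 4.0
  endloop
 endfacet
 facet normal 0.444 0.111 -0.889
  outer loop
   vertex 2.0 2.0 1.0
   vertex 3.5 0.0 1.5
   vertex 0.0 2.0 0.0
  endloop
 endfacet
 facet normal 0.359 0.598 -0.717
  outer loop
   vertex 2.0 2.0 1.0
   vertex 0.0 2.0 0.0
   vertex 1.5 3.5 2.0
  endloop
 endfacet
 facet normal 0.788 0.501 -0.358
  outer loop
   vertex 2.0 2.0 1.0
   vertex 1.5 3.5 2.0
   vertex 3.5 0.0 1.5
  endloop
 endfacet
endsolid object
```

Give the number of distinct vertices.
6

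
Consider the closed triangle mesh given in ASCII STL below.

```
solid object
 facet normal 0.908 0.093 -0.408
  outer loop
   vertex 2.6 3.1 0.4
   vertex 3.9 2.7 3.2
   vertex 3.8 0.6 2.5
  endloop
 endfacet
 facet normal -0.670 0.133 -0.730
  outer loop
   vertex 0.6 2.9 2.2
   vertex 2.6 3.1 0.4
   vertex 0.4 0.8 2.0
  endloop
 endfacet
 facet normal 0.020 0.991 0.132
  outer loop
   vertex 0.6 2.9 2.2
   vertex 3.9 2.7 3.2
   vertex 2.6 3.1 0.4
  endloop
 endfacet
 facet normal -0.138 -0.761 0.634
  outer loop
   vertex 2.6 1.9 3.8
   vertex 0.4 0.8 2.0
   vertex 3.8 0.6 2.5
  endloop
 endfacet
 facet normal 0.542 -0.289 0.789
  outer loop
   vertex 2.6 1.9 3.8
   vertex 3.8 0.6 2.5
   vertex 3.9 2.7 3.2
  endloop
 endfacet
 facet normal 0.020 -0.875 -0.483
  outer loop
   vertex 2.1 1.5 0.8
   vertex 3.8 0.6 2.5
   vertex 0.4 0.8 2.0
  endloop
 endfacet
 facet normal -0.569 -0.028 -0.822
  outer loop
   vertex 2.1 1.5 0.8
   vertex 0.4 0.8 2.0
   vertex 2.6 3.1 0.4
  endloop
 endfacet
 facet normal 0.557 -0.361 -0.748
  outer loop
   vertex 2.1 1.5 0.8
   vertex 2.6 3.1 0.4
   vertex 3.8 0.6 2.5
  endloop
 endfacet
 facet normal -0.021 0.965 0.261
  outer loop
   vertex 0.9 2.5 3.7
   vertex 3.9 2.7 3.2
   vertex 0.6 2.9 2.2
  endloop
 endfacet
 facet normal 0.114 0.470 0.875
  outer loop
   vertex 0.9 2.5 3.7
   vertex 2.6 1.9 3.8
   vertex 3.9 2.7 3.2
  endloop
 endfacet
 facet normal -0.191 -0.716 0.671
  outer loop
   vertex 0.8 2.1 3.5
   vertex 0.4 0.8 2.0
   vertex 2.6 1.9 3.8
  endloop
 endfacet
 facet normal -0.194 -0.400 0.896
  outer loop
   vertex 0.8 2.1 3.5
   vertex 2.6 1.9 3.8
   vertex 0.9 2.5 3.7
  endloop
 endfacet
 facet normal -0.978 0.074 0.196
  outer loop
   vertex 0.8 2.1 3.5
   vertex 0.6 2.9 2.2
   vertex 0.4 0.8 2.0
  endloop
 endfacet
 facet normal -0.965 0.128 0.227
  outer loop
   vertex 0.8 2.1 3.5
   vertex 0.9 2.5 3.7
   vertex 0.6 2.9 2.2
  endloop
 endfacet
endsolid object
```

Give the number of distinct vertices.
9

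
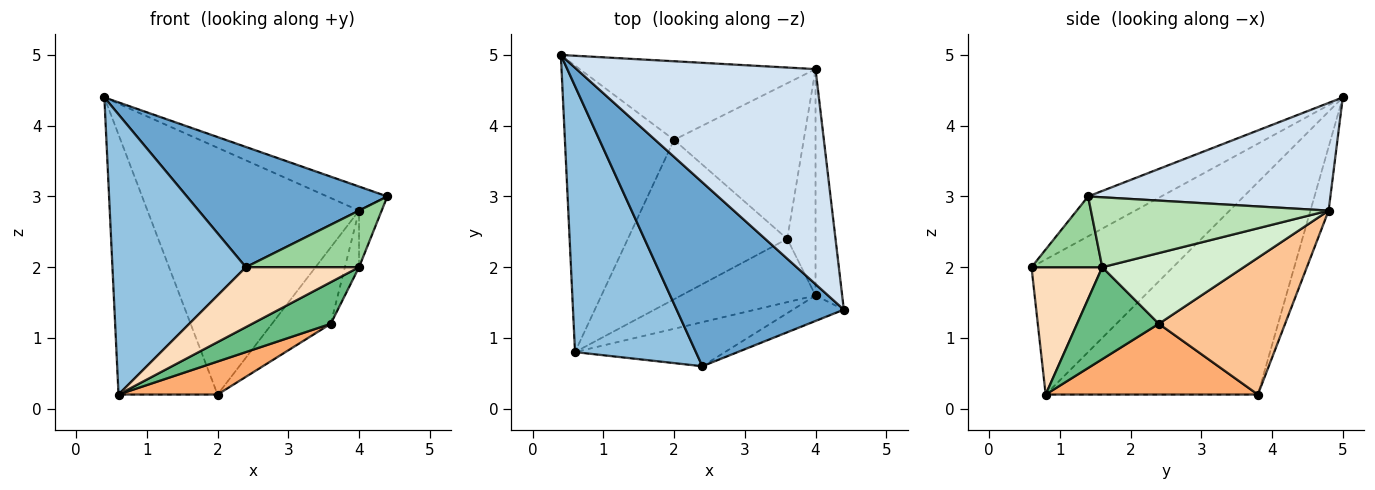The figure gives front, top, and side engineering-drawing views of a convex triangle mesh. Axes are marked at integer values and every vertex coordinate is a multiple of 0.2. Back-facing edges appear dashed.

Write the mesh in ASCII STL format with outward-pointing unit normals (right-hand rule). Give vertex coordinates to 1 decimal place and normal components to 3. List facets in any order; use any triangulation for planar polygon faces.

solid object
 facet normal -0.196 -0.537 0.821
  outer loop
   vertex 2.4 0.6 2.0
   vertex 4.4 1.4 3.0
   vertex 0.4 5.0 4.4
  endloop
 endfacet
 facet normal -0.610 -0.575 0.546
  outer loop
   vertex 2.4 0.6 2.0
   vertex 0.4 5.0 4.4
   vertex 0.6 0.8 0.2
  endloop
 endfacet
 facet normal -0.821 0.383 -0.422
  outer loop
   vertex 2.0 3.8 0.2
   vertex 0.6 0.8 0.2
   vertex 0.4 5.0 4.4
  endloop
 endfacet
 facet normal 0.409 0.101 0.907
  outer loop
   vertex 4.0 4.8 2.8
   vertex 0.4 5.0 4.4
   vertex 4.4 1.4 3.0
  endloop
 endfacet
 facet normal -0.082 0.950 -0.302
  outer loop
   vertex 4.0 4.8 2.8
   vertex 2.0 3.8 0.2
   vertex 0.4 5.0 4.4
  endloop
 endfacet
 facet normal 0.399 -0.186 -0.898
  outer loop
   vertex 3.6 2.4 1.2
   vertex 0.6 0.8 0.2
   vertex 2.0 3.8 0.2
  endloop
 endfacet
 facet normal 0.687 0.320 -0.652
  outer loop
   vertex 3.6 2.4 1.2
   vertex 2.0 3.8 0.2
   vertex 4.0 4.8 2.8
  endloop
 endfacet
 facet normal 0.450 -0.719 -0.530
  outer loop
   vertex 4.0 1.6 2.0
   vertex 2.4 0.6 2.0
   vertex 0.6 0.8 0.2
  endloop
 endfacet
 facet normal 0.496 -0.477 -0.725
  outer loop
   vertex 4.0 1.6 2.0
   vertex 0.6 0.8 0.2
   vertex 3.6 2.4 1.2
  endloop
 endfacet
 facet normal 0.495 -0.792 -0.357
  outer loop
   vertex 4.0 1.6 2.0
   vertex 4.4 1.4 3.0
   vertex 2.4 0.6 2.0
  endloop
 endfacet
 facet normal 0.931 0.089 -0.355
  outer loop
   vertex 4.0 1.6 2.0
   vertex 4.0 4.8 2.8
   vertex 4.4 1.4 3.0
  endloop
 endfacet
 facet normal 0.925 0.092 -0.370
  outer loop
   vertex 4.0 1.6 2.0
   vertex 3.6 2.4 1.2
   vertex 4.0 4.8 2.8
  endloop
 endfacet
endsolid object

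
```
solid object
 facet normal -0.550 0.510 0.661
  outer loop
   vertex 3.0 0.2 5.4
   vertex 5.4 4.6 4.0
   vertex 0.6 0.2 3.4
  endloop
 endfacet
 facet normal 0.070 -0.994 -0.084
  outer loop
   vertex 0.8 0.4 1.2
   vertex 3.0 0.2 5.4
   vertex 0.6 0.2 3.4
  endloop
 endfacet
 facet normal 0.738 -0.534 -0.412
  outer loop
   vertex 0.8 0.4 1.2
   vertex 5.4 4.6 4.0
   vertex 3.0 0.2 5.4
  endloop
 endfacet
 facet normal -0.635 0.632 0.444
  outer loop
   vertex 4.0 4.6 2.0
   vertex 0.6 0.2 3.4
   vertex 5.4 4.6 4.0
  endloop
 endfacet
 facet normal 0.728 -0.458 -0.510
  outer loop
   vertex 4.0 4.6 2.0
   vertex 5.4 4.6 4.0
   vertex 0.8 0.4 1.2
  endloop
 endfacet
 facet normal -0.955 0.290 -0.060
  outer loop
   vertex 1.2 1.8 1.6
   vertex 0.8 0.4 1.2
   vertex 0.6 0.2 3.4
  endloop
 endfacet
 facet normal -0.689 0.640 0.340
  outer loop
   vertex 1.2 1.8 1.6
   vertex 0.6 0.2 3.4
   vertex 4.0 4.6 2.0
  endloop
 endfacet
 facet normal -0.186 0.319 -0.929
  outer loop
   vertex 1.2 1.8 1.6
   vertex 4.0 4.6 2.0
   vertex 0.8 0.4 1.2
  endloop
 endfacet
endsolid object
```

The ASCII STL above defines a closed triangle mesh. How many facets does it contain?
8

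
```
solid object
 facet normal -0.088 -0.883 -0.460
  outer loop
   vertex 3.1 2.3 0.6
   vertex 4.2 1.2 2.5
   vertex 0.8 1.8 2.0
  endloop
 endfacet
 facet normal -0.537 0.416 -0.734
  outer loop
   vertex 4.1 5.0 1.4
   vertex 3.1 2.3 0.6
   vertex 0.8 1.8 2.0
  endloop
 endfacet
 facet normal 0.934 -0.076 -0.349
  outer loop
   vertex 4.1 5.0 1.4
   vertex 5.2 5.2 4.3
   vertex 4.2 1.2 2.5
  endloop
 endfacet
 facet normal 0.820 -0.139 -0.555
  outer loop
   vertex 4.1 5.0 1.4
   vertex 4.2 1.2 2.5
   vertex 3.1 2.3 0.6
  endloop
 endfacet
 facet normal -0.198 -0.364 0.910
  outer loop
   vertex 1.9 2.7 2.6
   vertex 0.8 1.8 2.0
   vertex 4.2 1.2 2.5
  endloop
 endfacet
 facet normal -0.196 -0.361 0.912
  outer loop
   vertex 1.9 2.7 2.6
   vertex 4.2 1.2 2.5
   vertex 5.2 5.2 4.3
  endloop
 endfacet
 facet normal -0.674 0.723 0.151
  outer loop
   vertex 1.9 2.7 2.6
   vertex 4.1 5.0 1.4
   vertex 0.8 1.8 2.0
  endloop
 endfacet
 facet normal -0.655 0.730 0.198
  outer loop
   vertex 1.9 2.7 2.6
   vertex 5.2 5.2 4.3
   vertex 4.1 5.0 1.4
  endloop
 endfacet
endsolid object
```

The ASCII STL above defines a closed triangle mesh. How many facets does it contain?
8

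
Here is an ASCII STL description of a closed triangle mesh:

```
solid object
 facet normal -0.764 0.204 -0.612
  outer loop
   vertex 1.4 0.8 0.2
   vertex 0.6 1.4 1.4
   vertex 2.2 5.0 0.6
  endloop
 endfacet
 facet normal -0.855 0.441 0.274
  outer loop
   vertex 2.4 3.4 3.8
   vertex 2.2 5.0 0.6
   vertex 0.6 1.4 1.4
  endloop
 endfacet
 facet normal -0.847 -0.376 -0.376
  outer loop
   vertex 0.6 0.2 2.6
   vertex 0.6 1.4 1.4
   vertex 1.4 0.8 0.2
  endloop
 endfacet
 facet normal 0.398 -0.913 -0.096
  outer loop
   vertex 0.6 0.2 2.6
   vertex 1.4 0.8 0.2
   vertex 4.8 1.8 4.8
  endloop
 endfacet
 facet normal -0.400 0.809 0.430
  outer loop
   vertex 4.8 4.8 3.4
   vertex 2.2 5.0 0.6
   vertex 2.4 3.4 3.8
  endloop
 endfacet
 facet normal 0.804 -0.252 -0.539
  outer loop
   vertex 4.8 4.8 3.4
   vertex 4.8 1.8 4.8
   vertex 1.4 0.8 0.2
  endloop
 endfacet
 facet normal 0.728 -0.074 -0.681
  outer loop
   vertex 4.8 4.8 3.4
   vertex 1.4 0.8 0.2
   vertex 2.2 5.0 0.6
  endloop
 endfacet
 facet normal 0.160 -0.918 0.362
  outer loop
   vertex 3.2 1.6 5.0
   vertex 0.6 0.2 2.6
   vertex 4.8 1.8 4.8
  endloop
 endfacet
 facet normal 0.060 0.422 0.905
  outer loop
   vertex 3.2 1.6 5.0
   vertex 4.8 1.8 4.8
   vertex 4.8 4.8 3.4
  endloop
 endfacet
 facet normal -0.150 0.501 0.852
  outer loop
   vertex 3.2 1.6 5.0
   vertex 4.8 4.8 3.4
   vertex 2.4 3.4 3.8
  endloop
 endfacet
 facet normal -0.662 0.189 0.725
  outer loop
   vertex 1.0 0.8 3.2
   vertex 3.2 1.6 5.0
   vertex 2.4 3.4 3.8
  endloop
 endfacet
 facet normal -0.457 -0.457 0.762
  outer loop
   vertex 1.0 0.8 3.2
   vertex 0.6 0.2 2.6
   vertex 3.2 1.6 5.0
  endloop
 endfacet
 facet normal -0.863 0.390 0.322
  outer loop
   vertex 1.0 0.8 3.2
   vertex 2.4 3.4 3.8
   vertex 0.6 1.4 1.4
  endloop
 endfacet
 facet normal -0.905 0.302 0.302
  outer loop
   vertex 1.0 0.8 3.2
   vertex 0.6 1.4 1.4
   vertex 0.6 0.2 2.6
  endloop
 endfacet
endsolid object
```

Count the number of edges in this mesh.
21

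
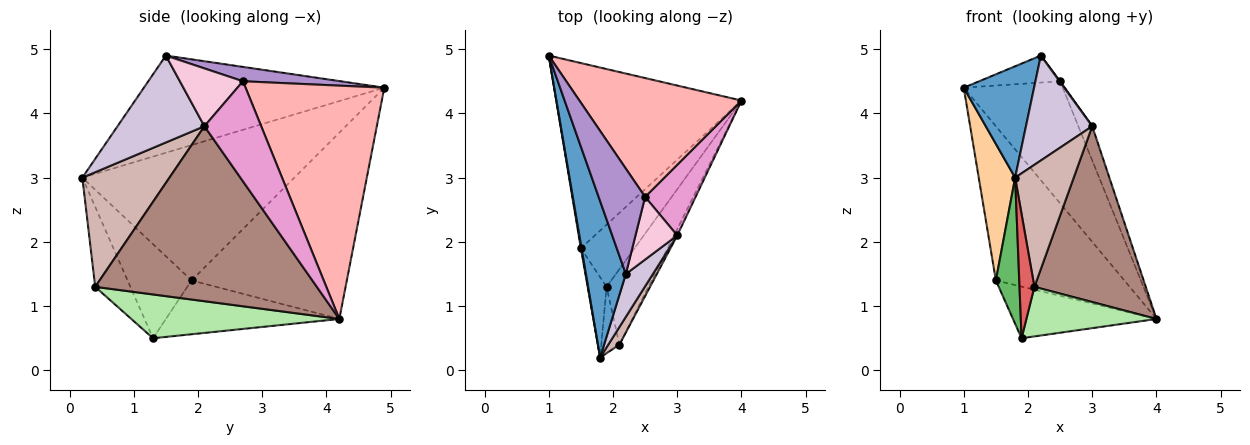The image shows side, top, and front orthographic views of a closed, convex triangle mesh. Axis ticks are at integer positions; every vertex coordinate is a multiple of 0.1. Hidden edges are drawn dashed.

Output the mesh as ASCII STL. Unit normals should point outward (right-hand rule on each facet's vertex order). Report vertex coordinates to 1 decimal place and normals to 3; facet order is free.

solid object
 facet normal -0.893 -0.261 0.367
  outer loop
   vertex 2.2 1.5 4.9
   vertex 1.0 4.9 4.4
   vertex 1.8 0.2 3.0
  endloop
 endfacet
 facet normal -0.612 0.506 -0.608
  outer loop
   vertex 1.5 1.9 1.4
   vertex 1.0 4.9 4.4
   vertex 4.0 4.2 0.8
  endloop
 endfacet
 facet normal -0.611 0.506 -0.609
  outer loop
   vertex 1.5 1.9 1.4
   vertex 4.0 4.2 0.8
   vertex 1.9 1.3 0.5
  endloop
 endfacet
 facet normal -0.986 -0.169 0.005
  outer loop
   vertex 1.5 1.9 1.4
   vertex 1.8 0.2 3.0
   vertex 1.0 4.9 4.4
  endloop
 endfacet
 facet normal -0.923 -0.337 -0.185
  outer loop
   vertex 1.5 1.9 1.4
   vertex 1.9 1.3 0.5
   vertex 1.8 0.2 3.0
  endloop
 endfacet
 facet normal 0.659 -0.412 -0.629
  outer loop
   vertex 2.1 0.4 1.3
   vertex 1.9 1.3 0.5
   vertex 4.0 4.2 0.8
  endloop
 endfacet
 facet normal -0.902 -0.382 -0.204
  outer loop
   vertex 2.1 0.4 1.3
   vertex 1.8 0.2 3.0
   vertex 1.9 1.3 0.5
  endloop
 endfacet
 facet normal 0.709 0.506 0.492
  outer loop
   vertex 2.5 2.7 4.5
   vertex 4.0 4.2 0.8
   vertex 1.0 4.9 4.4
  endloop
 endfacet
 facet normal 0.287 0.238 0.928
  outer loop
   vertex 2.5 2.7 4.5
   vertex 1.0 4.9 4.4
   vertex 2.2 1.5 4.9
  endloop
 endfacet
 facet normal 0.772 -0.589 0.240
  outer loop
   vertex 3.0 2.1 3.8
   vertex 2.2 1.5 4.9
   vertex 1.8 0.2 3.0
  endloop
 endfacet
 facet normal 0.893 -0.449 -0.016
  outer loop
   vertex 3.0 2.1 3.8
   vertex 2.1 0.4 1.3
   vertex 4.0 4.2 0.8
  endloop
 endfacet
 facet normal 0.827 -0.556 0.081
  outer loop
   vertex 3.0 2.1 3.8
   vertex 1.8 0.2 3.0
   vertex 2.1 0.4 1.3
  endloop
 endfacet
 facet normal 0.872 0.213 0.440
  outer loop
   vertex 3.0 2.1 3.8
   vertex 4.0 4.2 0.8
   vertex 2.5 2.7 4.5
  endloop
 endfacet
 facet normal 0.811 -0.008 0.585
  outer loop
   vertex 3.0 2.1 3.8
   vertex 2.5 2.7 4.5
   vertex 2.2 1.5 4.9
  endloop
 endfacet
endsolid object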